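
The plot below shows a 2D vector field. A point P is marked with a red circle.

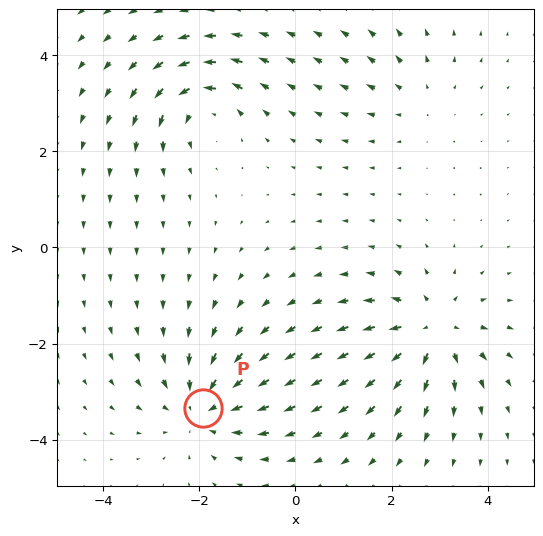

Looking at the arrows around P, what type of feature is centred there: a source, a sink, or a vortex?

sink

At P (-1.9, -3.3) the arrows converge inward. Divergence about -5, curl ≈0 — negative divergence with near-zero curl is a sink.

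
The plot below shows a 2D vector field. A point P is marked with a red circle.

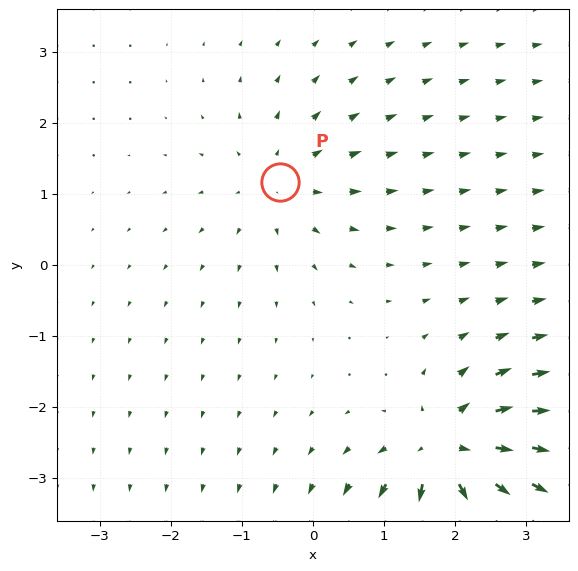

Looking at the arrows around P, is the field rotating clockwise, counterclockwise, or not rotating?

Near P at (-0.5, 1.2) the arrows show no circulation. The curl there is ≈0.

not rotating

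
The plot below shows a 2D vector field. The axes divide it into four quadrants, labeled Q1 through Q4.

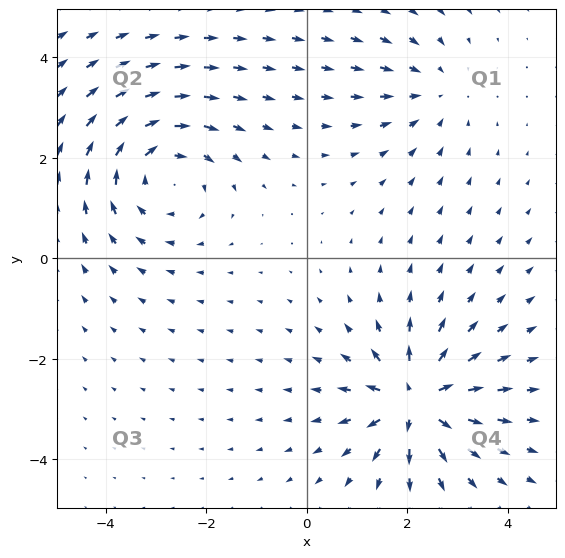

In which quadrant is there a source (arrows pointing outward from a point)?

The source sits at approximately (2.2, -2.8), which lies in quadrant Q4. The divergence there is about +7, positive as expected for a source.

Q4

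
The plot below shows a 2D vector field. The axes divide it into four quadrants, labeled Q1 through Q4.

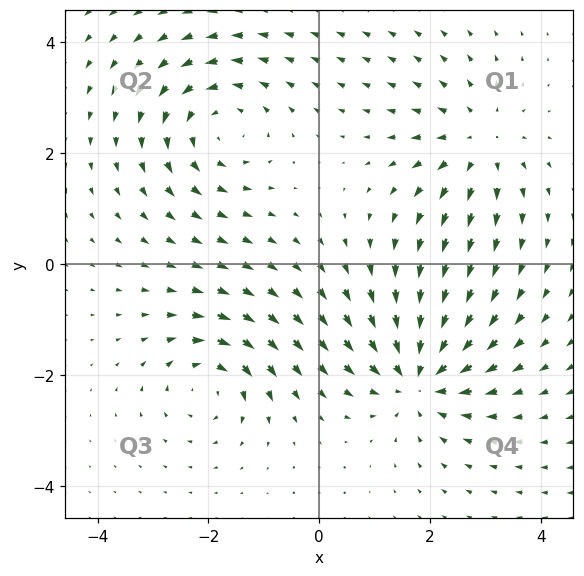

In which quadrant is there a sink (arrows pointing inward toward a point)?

The sink sits at approximately (1.8, -2.0), which lies in quadrant Q4. The divergence there is about -5, negative as expected for a sink.

Q4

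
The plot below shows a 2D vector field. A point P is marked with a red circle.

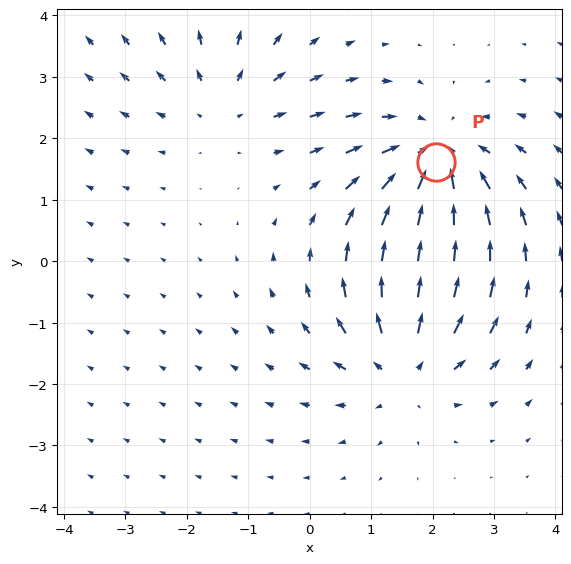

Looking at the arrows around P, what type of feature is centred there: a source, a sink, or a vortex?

sink

At P (2.1, 1.6) the arrows converge inward. Divergence about -4, curl ≈0 — negative divergence with near-zero curl is a sink.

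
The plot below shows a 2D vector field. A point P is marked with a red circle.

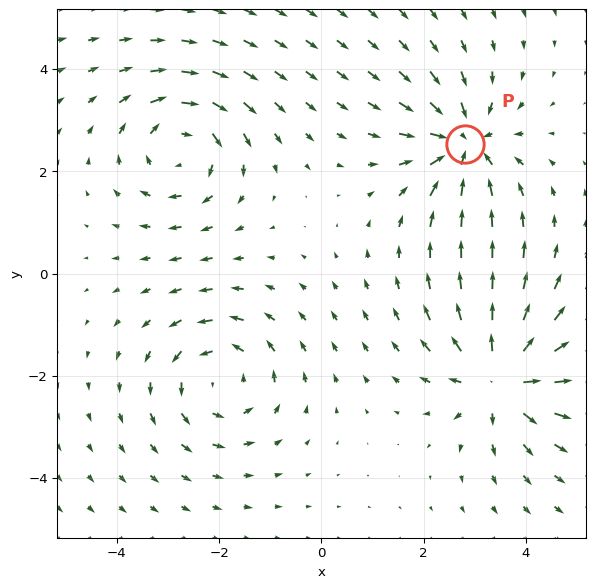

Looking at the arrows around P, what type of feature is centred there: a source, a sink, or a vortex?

sink

At P (2.8, 2.5) the arrows converge inward. Divergence about -3, curl ≈0 — negative divergence with near-zero curl is a sink.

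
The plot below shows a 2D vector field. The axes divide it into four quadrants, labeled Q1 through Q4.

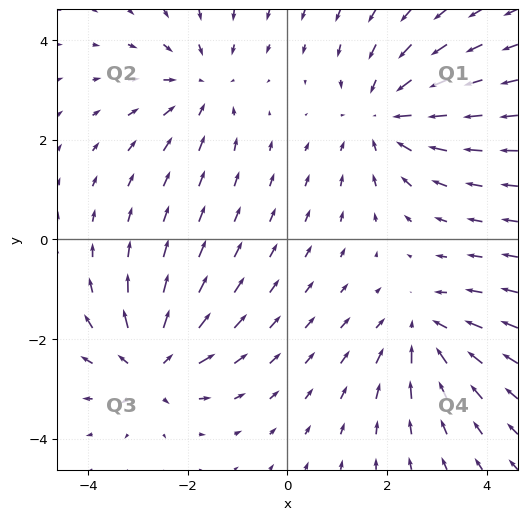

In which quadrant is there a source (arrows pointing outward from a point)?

The source sits at approximately (-2.7, -2.5), which lies in quadrant Q3. The divergence there is about +4, positive as expected for a source.

Q3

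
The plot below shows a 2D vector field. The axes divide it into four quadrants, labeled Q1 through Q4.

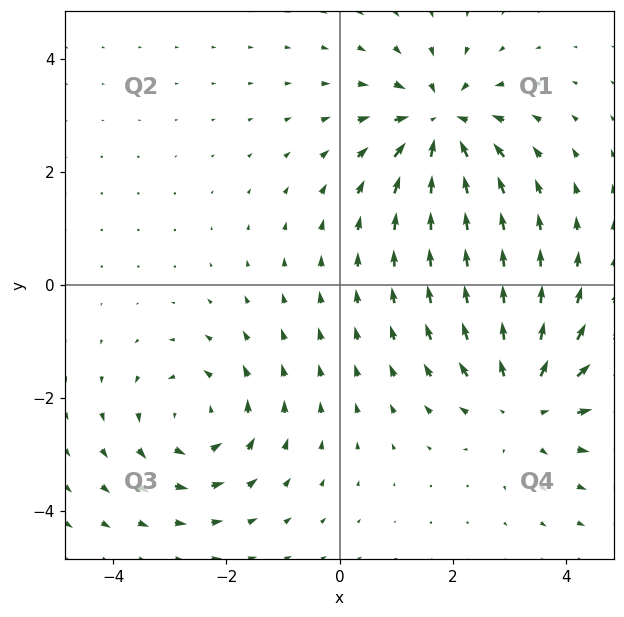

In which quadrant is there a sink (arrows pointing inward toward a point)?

The sink sits at approximately (1.8, 2.8), which lies in quadrant Q1. The divergence there is about -5, negative as expected for a sink.

Q1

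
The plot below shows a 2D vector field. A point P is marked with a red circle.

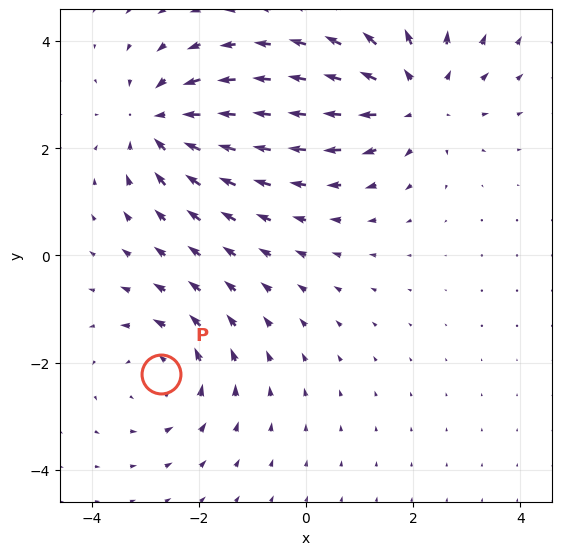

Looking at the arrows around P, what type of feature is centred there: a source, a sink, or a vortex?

vortex

At P (-2.7, -2.2) the arrows circulate counterclockwise. Divergence ≈0, curl about +3 — near-zero divergence with nonzero curl is a vortex.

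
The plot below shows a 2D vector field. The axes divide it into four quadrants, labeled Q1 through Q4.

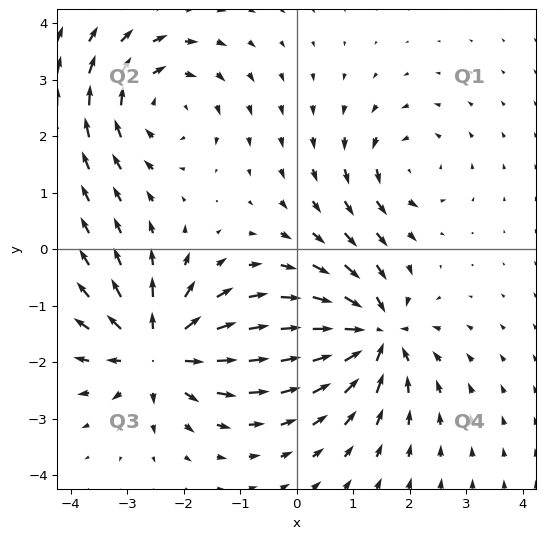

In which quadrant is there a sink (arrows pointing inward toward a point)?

Q4

The sink sits at approximately (1.4, -1.5), which lies in quadrant Q4. The divergence there is about -7, negative as expected for a sink.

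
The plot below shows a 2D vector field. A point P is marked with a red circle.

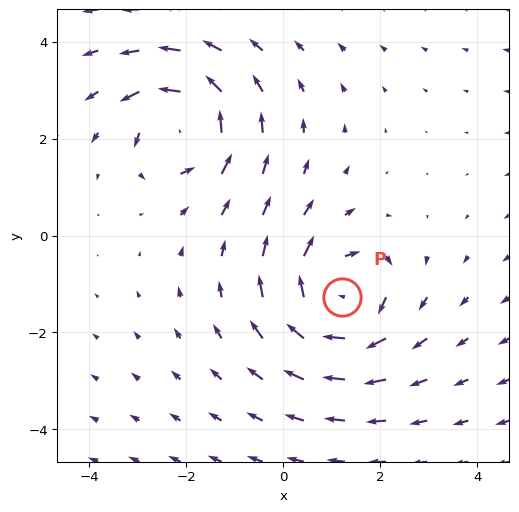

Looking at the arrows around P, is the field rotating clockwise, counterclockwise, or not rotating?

Near P at (1.2, -1.3) the arrows circulate clockwise. The curl (z-component) there is about -6; negative curl means clockwise rotation.

clockwise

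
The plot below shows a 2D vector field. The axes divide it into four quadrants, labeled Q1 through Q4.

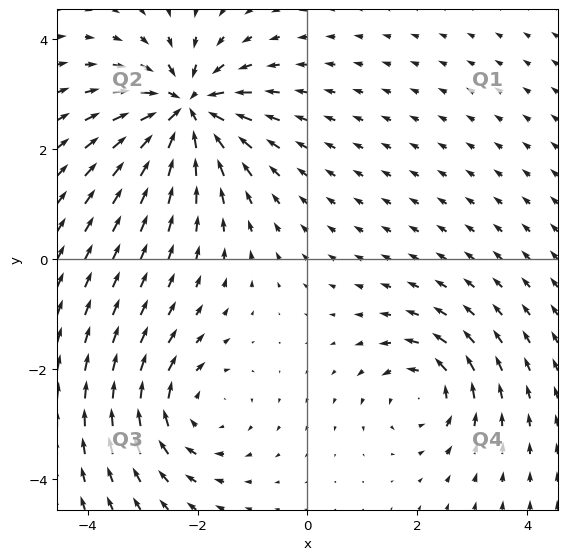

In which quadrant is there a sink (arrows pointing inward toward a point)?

The sink sits at approximately (-2.2, 2.7), which lies in quadrant Q2. The divergence there is about -7, negative as expected for a sink.

Q2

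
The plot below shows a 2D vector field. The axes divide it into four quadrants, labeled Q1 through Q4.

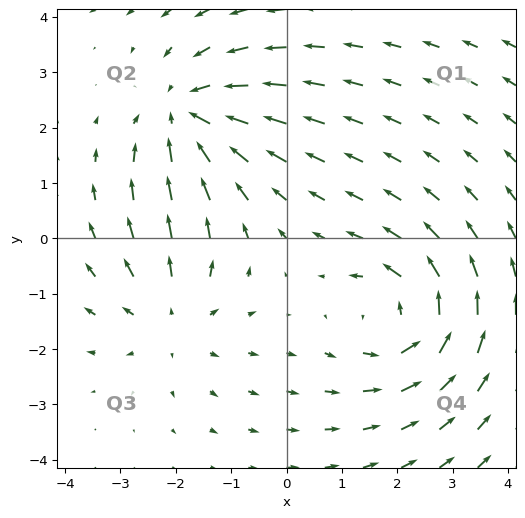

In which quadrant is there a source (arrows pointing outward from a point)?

Q3

The source sits at approximately (-2.1, -1.4), which lies in quadrant Q3. The divergence there is about +2, positive as expected for a source.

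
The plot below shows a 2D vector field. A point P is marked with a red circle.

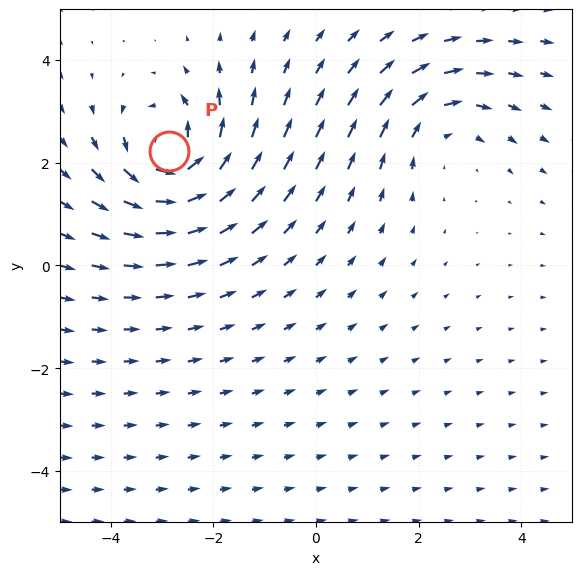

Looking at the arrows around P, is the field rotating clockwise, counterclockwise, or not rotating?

counterclockwise

Near P at (-2.9, 2.2) the arrows circulate counterclockwise. The curl (z-component) there is about +5; positive curl means counterclockwise rotation.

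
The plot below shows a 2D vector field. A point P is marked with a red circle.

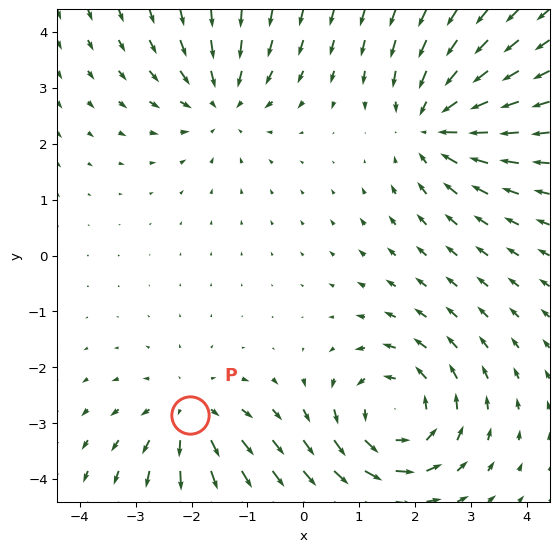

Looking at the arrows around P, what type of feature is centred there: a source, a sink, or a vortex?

source

At P (-2.0, -2.9) the arrows spread outward. Divergence about +3, curl ≈0 — positive divergence with near-zero curl is a source.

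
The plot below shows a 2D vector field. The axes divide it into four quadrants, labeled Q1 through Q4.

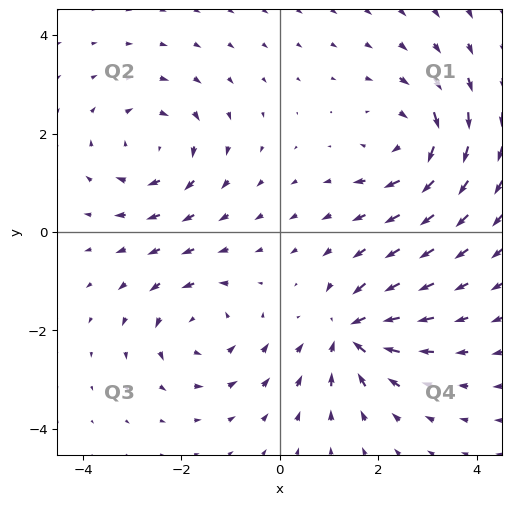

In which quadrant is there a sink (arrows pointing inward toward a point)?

Q4

The sink sits at approximately (1.4, -2.1), which lies in quadrant Q4. The divergence there is about -7, negative as expected for a sink.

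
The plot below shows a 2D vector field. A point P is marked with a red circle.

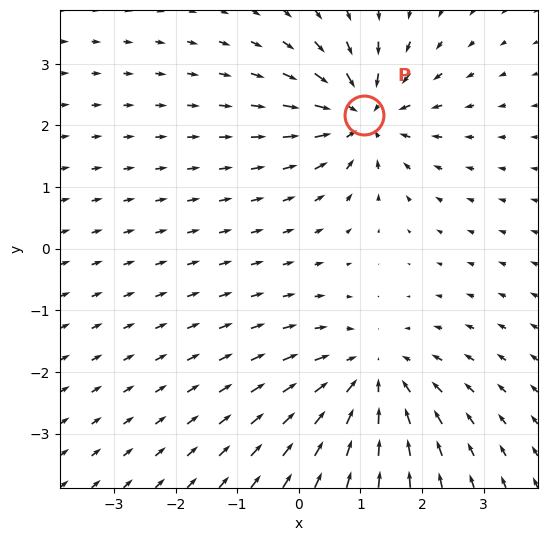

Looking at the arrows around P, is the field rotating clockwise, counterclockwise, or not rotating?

Near P at (1.1, 2.2) the arrows show no circulation. The curl there is ≈0.

not rotating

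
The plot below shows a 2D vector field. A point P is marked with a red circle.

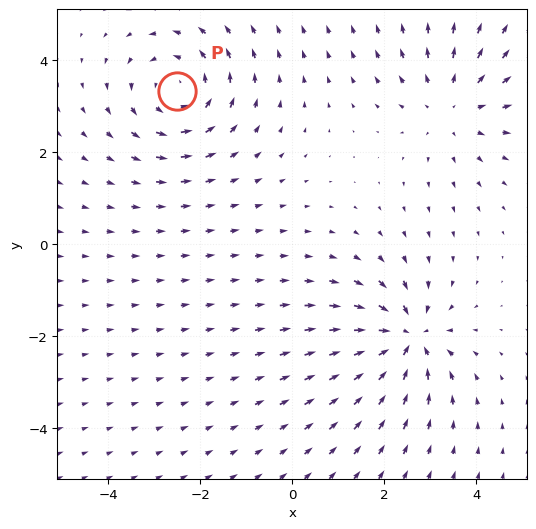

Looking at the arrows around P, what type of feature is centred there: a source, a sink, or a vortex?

At P (-2.5, 3.3) the arrows circulate counterclockwise. Divergence ≈0, curl about +3 — near-zero divergence with nonzero curl is a vortex.

vortex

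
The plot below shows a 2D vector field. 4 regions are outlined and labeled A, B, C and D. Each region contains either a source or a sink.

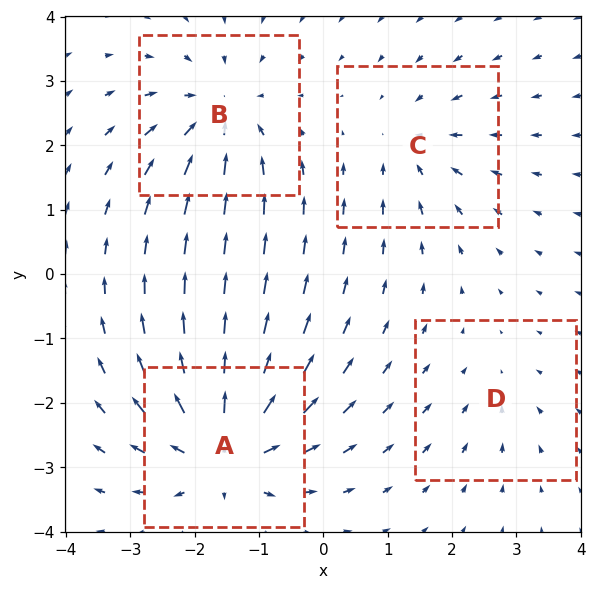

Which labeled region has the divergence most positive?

Divergence at each region's feature centre — A: about +7, B: about -5, C: about -4, D: about -2. Region A is most positive.

A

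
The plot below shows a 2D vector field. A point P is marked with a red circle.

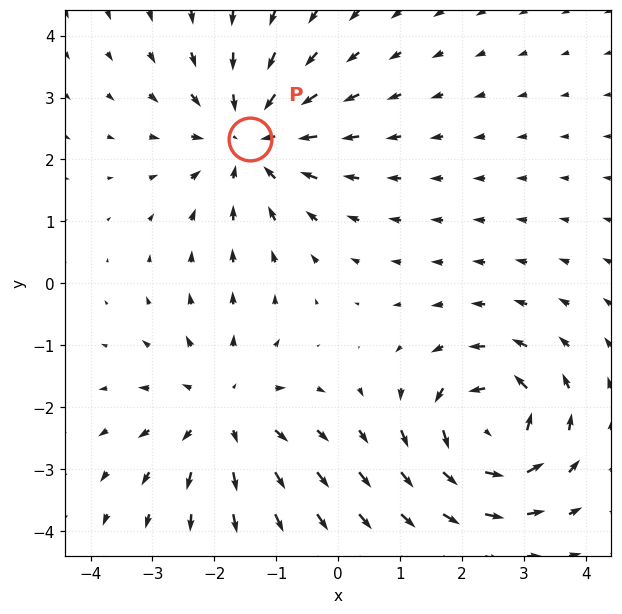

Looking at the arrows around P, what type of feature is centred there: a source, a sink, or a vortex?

At P (-1.4, 2.3) the arrows converge inward. Divergence about -4, curl ≈0 — negative divergence with near-zero curl is a sink.

sink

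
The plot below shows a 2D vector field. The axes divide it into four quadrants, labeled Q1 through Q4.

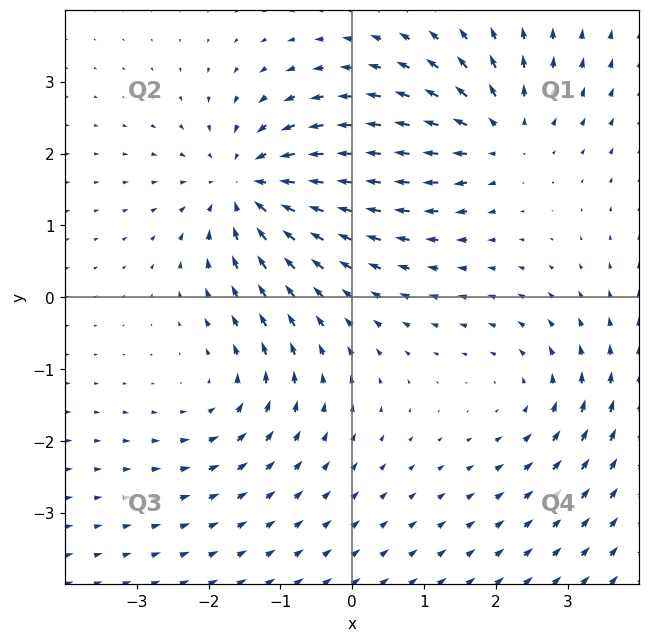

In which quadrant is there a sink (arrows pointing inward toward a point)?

Q2

The sink sits at approximately (-1.4, 1.6), which lies in quadrant Q2. The divergence there is about -5, negative as expected for a sink.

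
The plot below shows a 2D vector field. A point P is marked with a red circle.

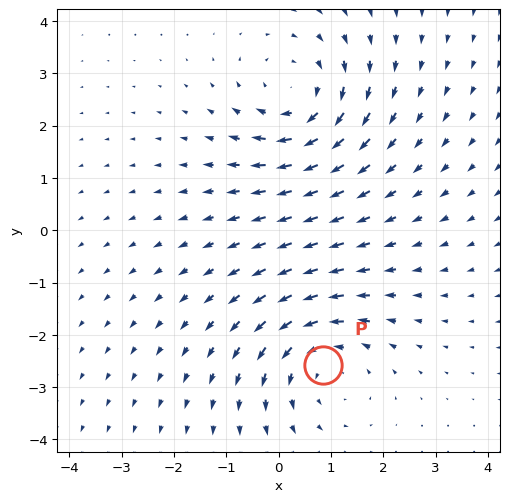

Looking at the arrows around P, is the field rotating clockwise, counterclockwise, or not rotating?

counterclockwise

Near P at (0.9, -2.6) the arrows circulate counterclockwise. The curl (z-component) there is about +3; positive curl means counterclockwise rotation.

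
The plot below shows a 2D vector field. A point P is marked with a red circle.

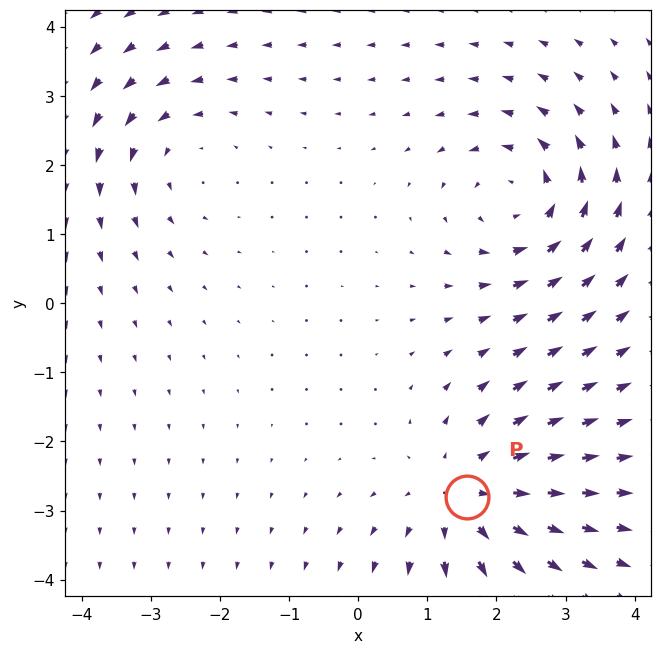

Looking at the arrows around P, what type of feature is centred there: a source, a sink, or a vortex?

source

At P (1.6, -2.8) the arrows spread outward. Divergence about +4, curl ≈0 — positive divergence with near-zero curl is a source.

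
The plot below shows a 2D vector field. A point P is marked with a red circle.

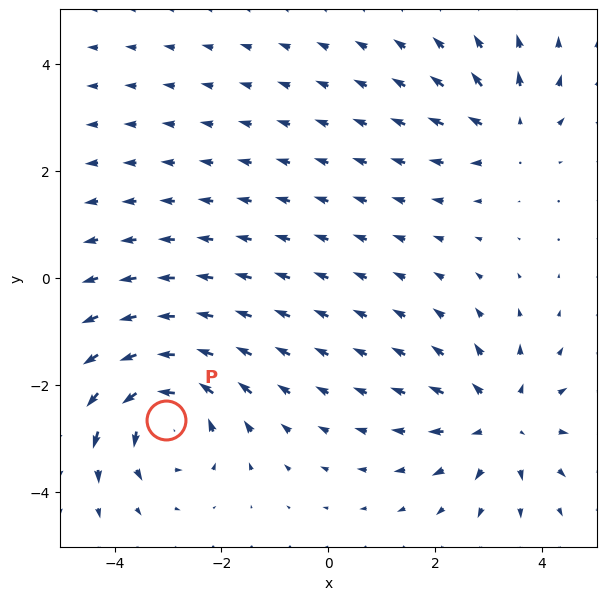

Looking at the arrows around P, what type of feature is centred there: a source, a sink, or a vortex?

At P (-3.0, -2.7) the arrows circulate counterclockwise. Divergence ≈0, curl about +5 — near-zero divergence with nonzero curl is a vortex.

vortex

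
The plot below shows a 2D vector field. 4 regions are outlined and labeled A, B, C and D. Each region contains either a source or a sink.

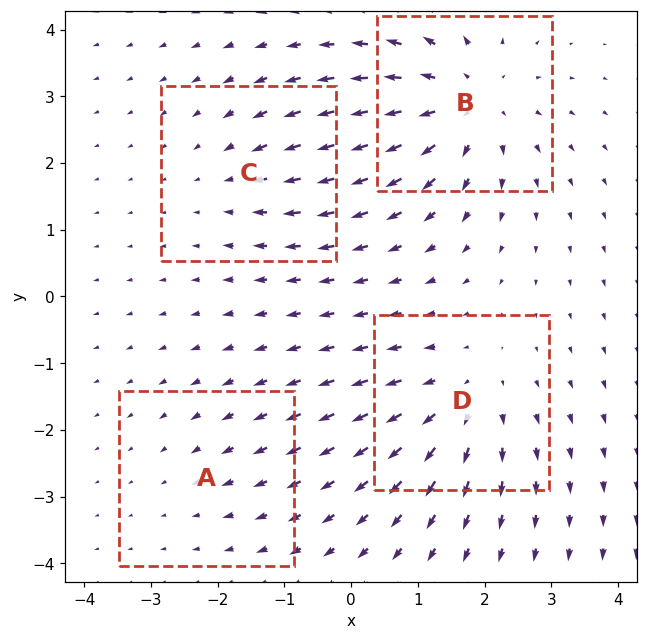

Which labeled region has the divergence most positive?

Divergence at each region's feature centre — A: about -2, B: about +6, C: about -3, D: about +4. Region B is most positive.

B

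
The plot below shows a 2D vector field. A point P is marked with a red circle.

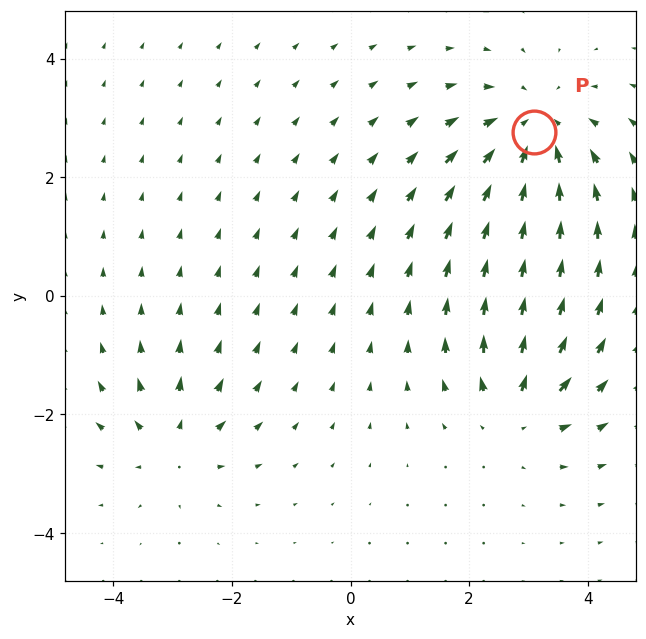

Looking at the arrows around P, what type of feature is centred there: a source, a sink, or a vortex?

sink

At P (3.1, 2.8) the arrows converge inward. Divergence about -4, curl ≈0 — negative divergence with near-zero curl is a sink.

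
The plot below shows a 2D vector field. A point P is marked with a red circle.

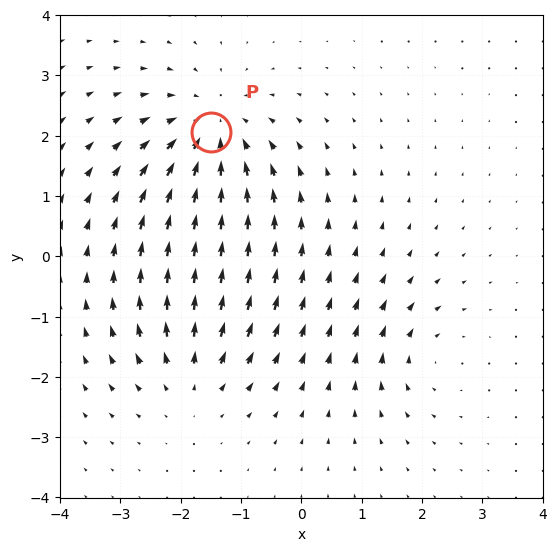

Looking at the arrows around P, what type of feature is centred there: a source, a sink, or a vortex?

sink

At P (-1.5, 2.1) the arrows converge inward. Divergence about -4, curl ≈0 — negative divergence with near-zero curl is a sink.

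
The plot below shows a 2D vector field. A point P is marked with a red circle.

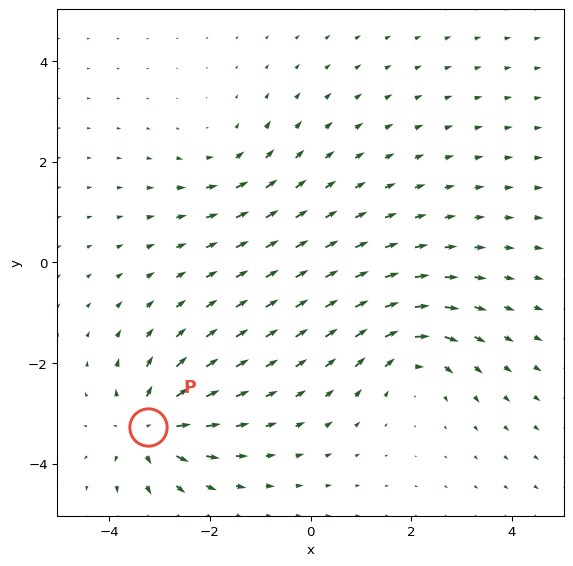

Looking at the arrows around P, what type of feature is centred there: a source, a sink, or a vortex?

source

At P (-3.2, -3.3) the arrows spread outward. Divergence about +6, curl ≈0 — positive divergence with near-zero curl is a source.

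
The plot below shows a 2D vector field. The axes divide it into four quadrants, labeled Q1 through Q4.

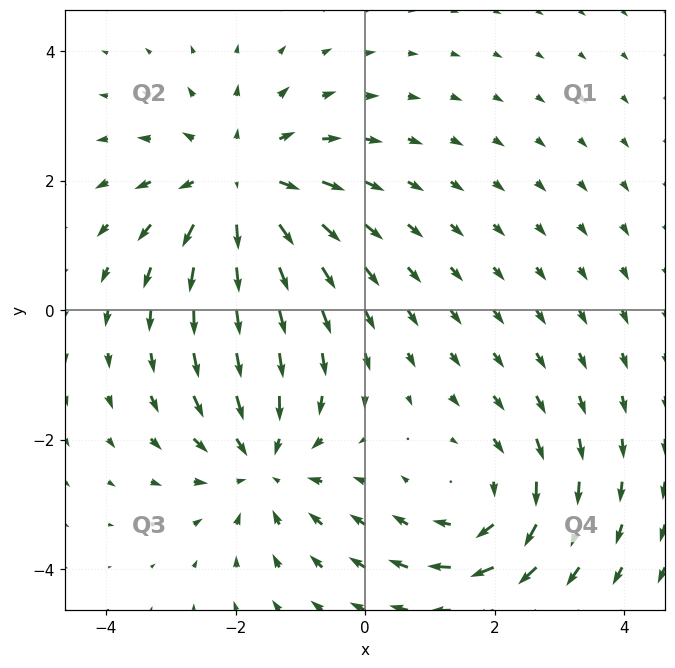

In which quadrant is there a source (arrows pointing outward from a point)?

Q2

The source sits at approximately (-1.9, 1.9), which lies in quadrant Q2. The divergence there is about +4, positive as expected for a source.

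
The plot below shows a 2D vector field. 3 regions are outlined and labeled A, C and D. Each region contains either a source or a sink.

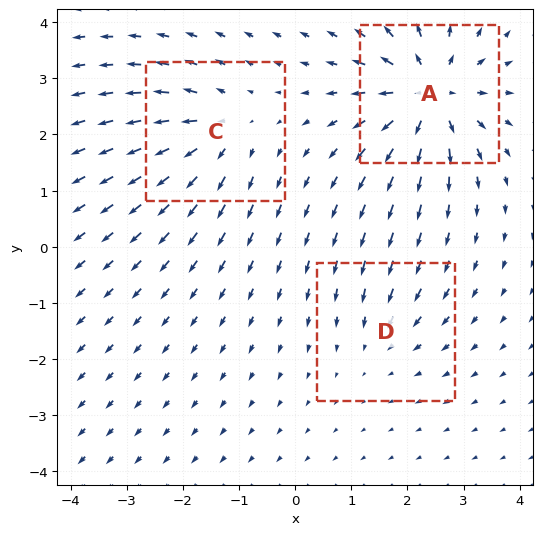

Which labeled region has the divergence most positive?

A

Divergence at each region's feature centre — A: about +7, C: about +4, D: about -2. Region A is most positive.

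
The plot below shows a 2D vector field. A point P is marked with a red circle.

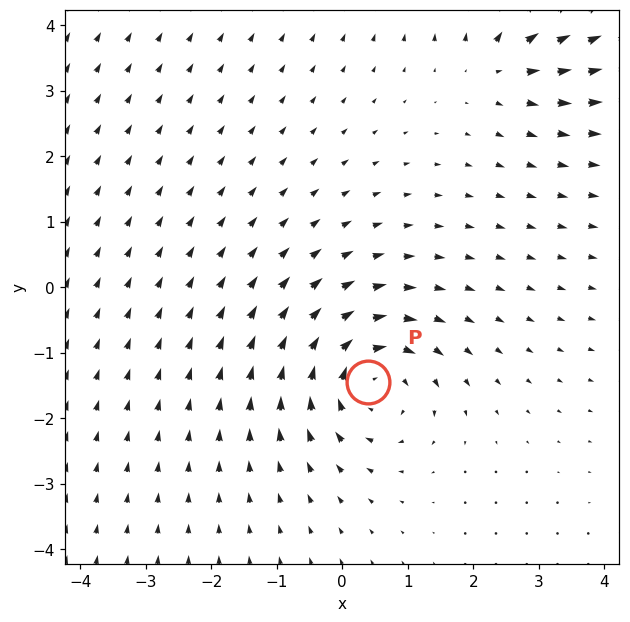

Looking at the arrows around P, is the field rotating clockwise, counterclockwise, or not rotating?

clockwise

Near P at (0.4, -1.5) the arrows circulate clockwise. The curl (z-component) there is about -4; negative curl means clockwise rotation.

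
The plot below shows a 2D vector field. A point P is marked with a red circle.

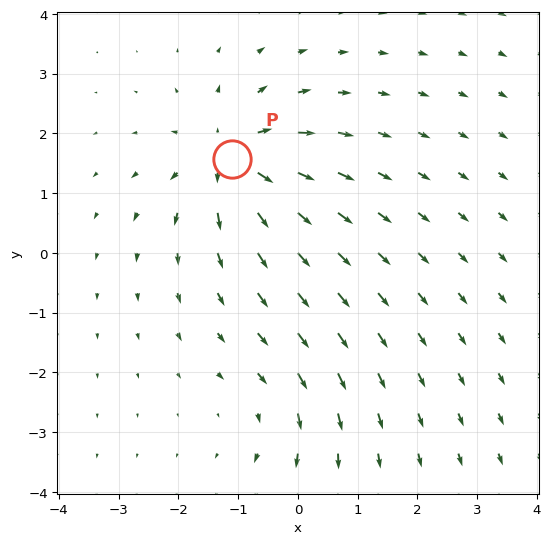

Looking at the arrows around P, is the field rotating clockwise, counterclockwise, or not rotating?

not rotating

Near P at (-1.1, 1.6) the arrows show no circulation. The curl there is ≈0.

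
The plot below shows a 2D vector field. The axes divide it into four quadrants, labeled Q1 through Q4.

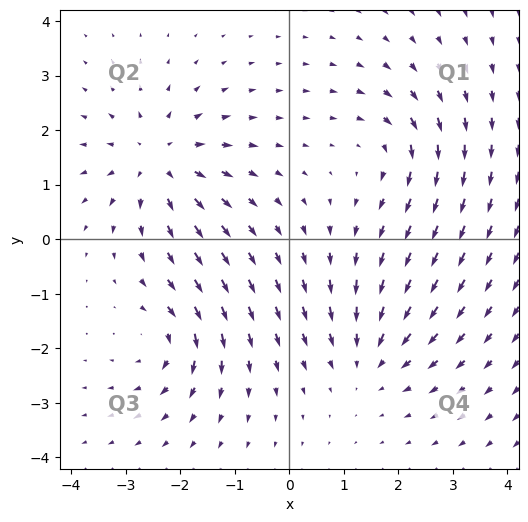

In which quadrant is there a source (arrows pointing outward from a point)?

Q2

The source sits at approximately (-2.4, 1.4), which lies in quadrant Q2. The divergence there is about +5, positive as expected for a source.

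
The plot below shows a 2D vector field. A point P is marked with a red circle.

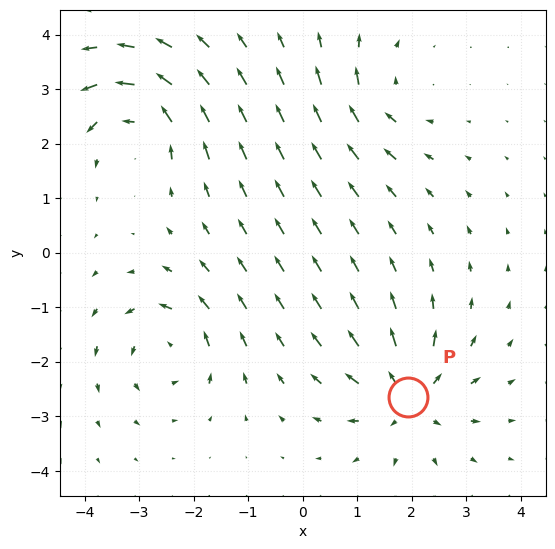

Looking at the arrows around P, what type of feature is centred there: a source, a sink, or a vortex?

At P (1.9, -2.6) the arrows spread outward. Divergence about +6, curl ≈0 — positive divergence with near-zero curl is a source.

source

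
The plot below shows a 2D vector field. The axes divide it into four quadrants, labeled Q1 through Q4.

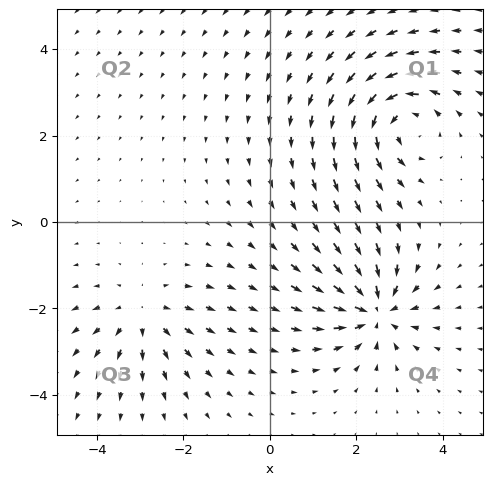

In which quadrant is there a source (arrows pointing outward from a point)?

The source sits at approximately (-2.9, -2.2), which lies in quadrant Q3. The divergence there is about +3, positive as expected for a source.

Q3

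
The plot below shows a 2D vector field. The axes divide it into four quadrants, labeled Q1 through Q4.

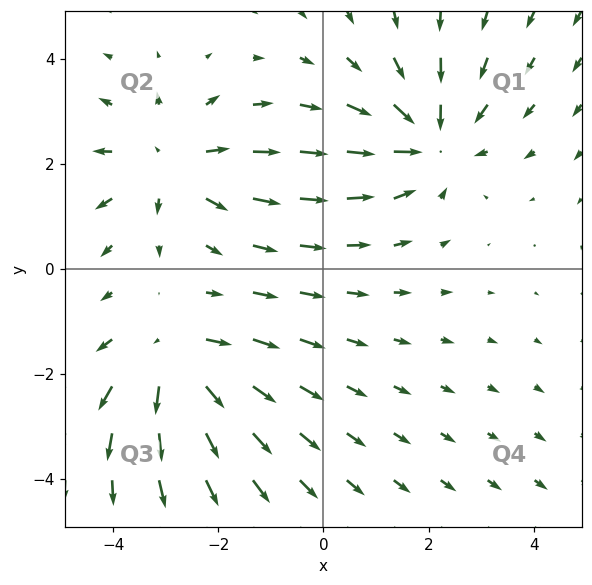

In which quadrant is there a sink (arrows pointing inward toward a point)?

The sink sits at approximately (2.0, 2.5), which lies in quadrant Q1. The divergence there is about -3, negative as expected for a sink.

Q1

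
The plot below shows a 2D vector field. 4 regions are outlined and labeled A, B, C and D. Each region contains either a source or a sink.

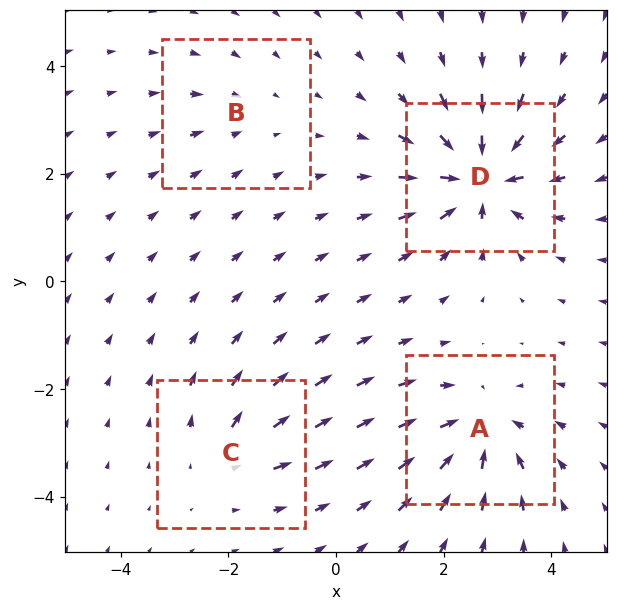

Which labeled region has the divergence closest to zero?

B

Divergence at each region's feature centre — A: about -7, B: about -2, C: about +4, D: about -9. Region B is closest to zero.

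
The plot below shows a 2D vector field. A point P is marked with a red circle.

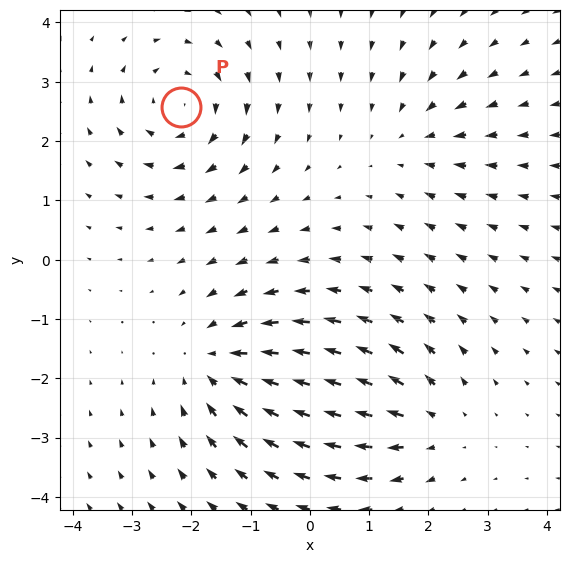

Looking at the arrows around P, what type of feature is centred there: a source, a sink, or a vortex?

At P (-2.2, 2.6) the arrows circulate clockwise. Divergence ≈0, curl about -4 — near-zero divergence with nonzero curl is a vortex.

vortex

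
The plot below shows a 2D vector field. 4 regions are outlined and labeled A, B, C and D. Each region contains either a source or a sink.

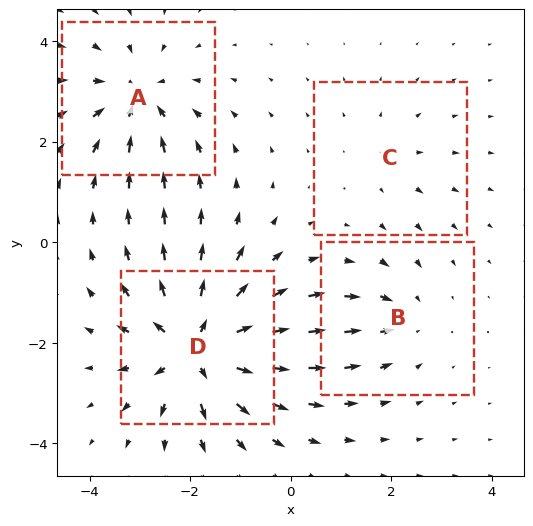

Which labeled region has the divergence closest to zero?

C

Divergence at each region's feature centre — A: about -5, B: about -3, C: about +2, D: about +7. Region C is closest to zero.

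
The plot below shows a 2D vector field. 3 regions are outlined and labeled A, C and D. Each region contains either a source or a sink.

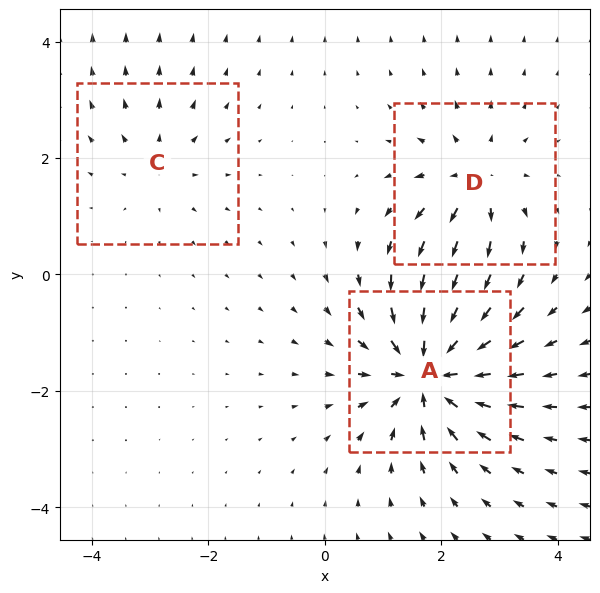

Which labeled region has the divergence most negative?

A

Divergence at each region's feature centre — A: about -6, C: about +2, D: about +4. Region A is most negative.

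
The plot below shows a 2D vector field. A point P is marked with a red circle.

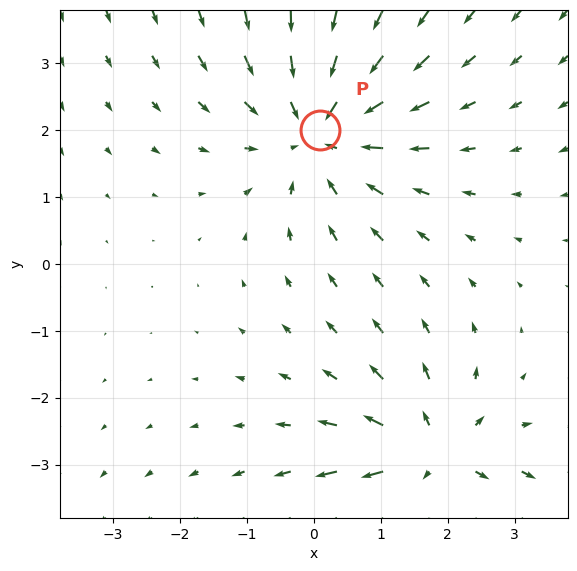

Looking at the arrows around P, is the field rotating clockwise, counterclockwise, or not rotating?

not rotating

Near P at (0.1, 2.0) the arrows show no circulation. The curl there is ≈0.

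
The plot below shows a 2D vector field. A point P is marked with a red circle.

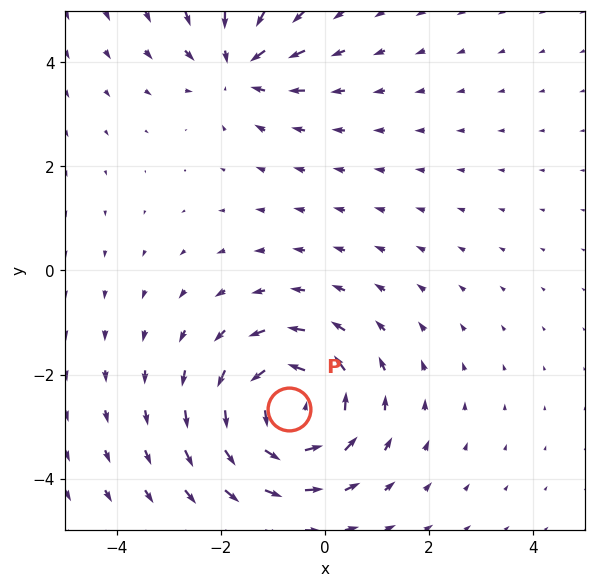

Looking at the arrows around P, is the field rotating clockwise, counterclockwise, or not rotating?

counterclockwise

Near P at (-0.7, -2.7) the arrows circulate counterclockwise. The curl (z-component) there is about +4; positive curl means counterclockwise rotation.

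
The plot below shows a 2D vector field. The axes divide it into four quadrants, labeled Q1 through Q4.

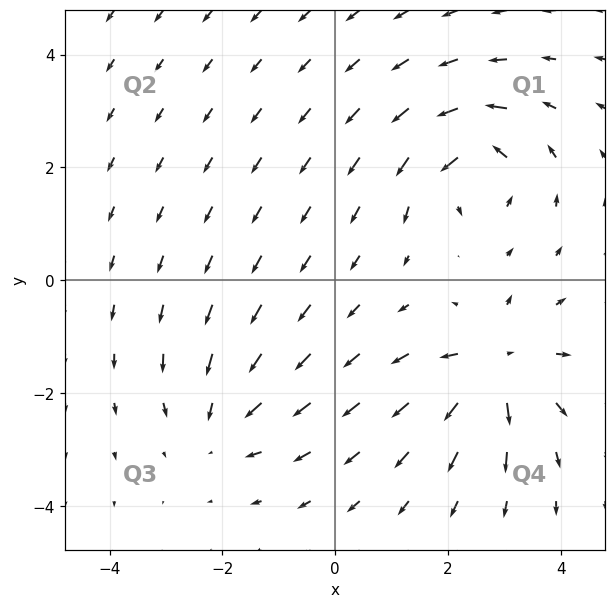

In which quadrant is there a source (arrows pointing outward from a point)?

Q4

The source sits at approximately (2.8, -1.5), which lies in quadrant Q4. The divergence there is about +5, positive as expected for a source.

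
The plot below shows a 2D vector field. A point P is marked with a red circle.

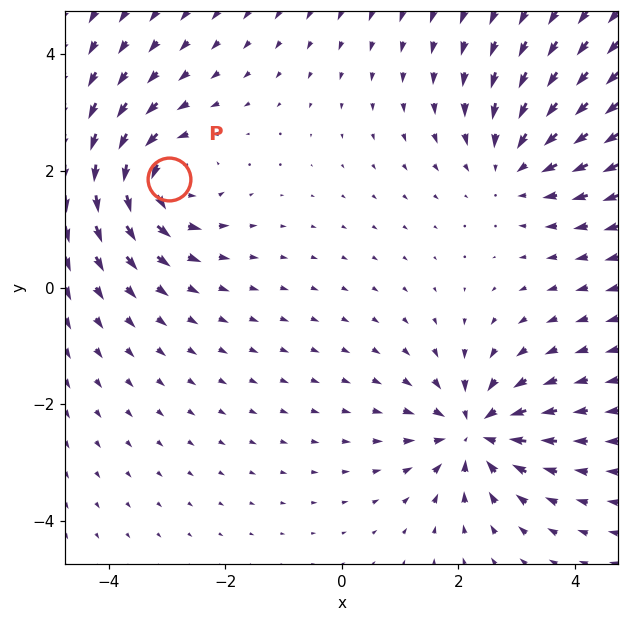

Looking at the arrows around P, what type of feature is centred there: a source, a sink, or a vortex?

vortex

At P (-3.0, 1.9) the arrows circulate counterclockwise. Divergence ≈0, curl about +4 — near-zero divergence with nonzero curl is a vortex.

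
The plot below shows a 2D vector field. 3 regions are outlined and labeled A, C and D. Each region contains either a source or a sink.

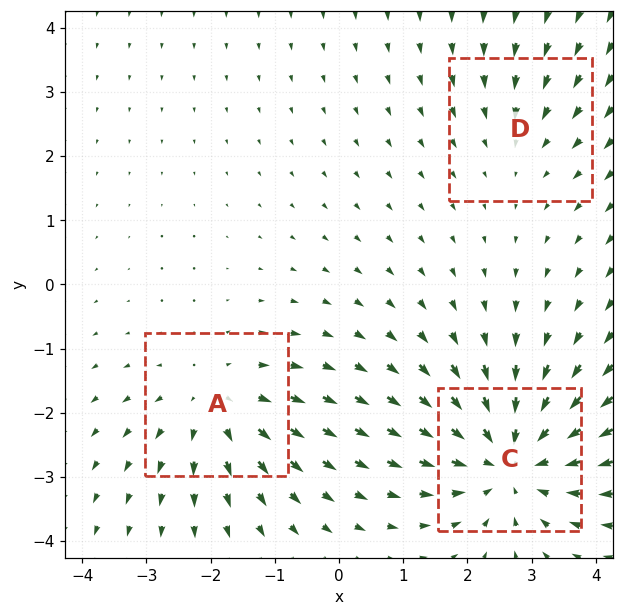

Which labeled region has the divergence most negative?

C

Divergence at each region's feature centre — A: about +3, C: about -5, D: about -2. Region C is most negative.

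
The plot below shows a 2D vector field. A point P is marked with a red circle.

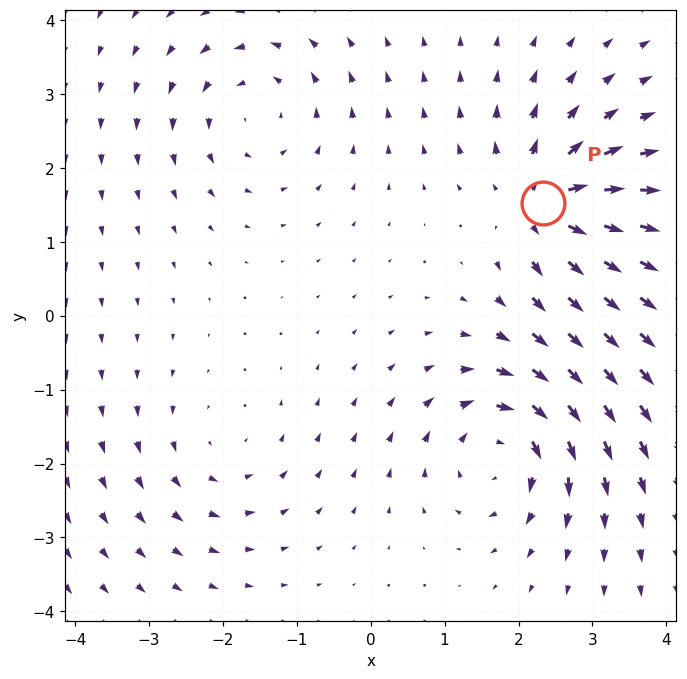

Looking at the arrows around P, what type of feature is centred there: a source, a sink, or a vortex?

At P (2.3, 1.5) the arrows spread outward. Divergence about +6, curl ≈0 — positive divergence with near-zero curl is a source.

source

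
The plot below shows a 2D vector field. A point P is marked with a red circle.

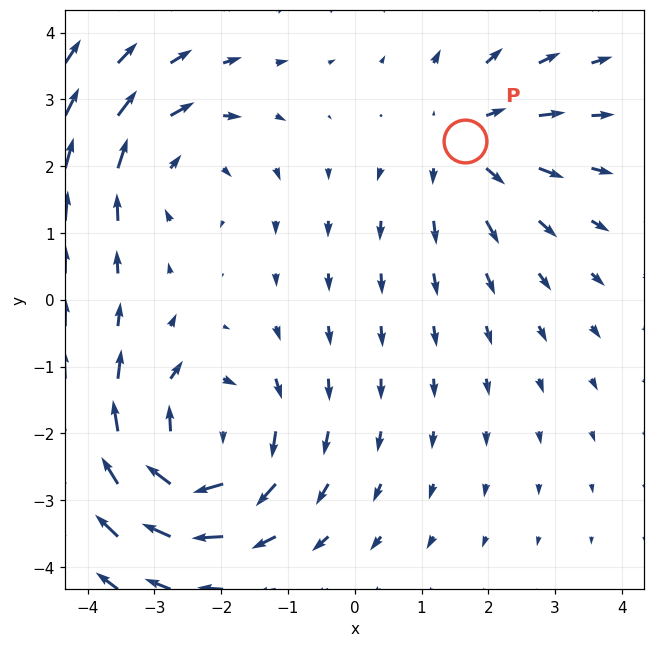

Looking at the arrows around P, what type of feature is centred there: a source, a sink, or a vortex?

source

At P (1.6, 2.4) the arrows spread outward. Divergence about +3, curl ≈0 — positive divergence with near-zero curl is a source.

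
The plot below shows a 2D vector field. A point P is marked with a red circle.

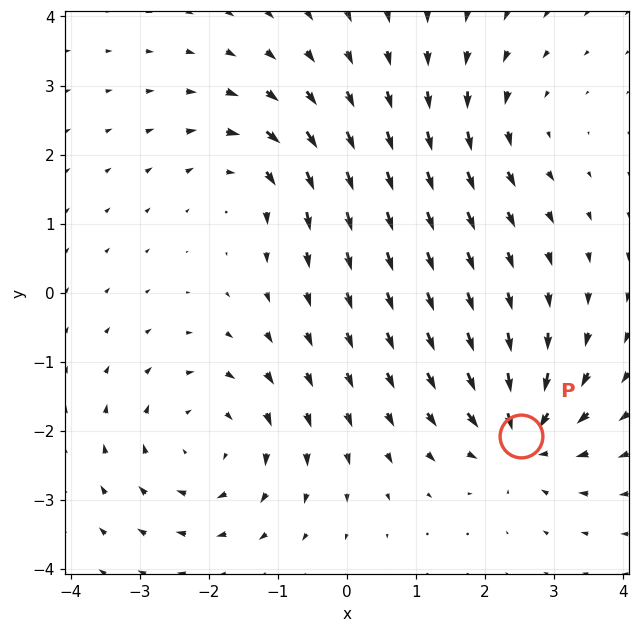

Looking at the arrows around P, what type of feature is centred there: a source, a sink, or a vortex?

At P (2.5, -2.1) the arrows converge inward. Divergence about -6, curl ≈0 — negative divergence with near-zero curl is a sink.

sink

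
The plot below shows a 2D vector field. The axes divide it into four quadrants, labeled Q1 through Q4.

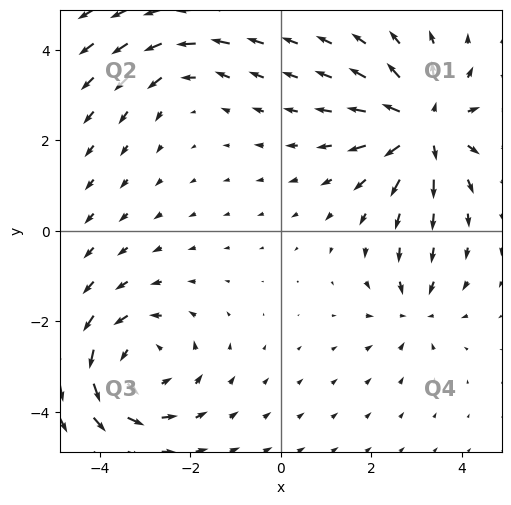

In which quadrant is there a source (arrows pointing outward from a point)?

Q1

The source sits at approximately (3.2, 2.3), which lies in quadrant Q1. The divergence there is about +6, positive as expected for a source.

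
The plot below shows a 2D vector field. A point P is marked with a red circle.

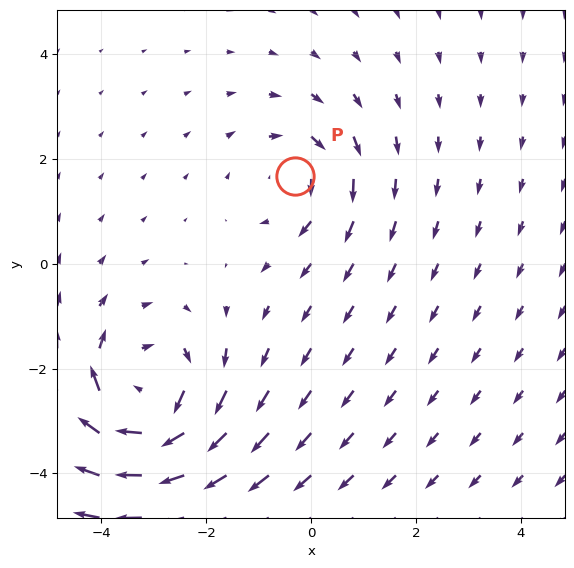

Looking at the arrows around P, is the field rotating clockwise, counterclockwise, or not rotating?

clockwise

Near P at (-0.3, 1.7) the arrows circulate clockwise. The curl (z-component) there is about -3; negative curl means clockwise rotation.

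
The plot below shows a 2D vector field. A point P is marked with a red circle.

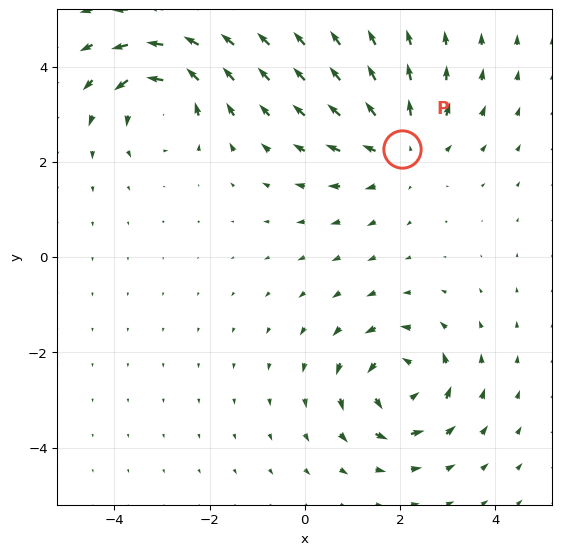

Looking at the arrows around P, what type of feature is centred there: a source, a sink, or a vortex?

source

At P (2.0, 2.3) the arrows spread outward. Divergence about +4, curl ≈0 — positive divergence with near-zero curl is a source.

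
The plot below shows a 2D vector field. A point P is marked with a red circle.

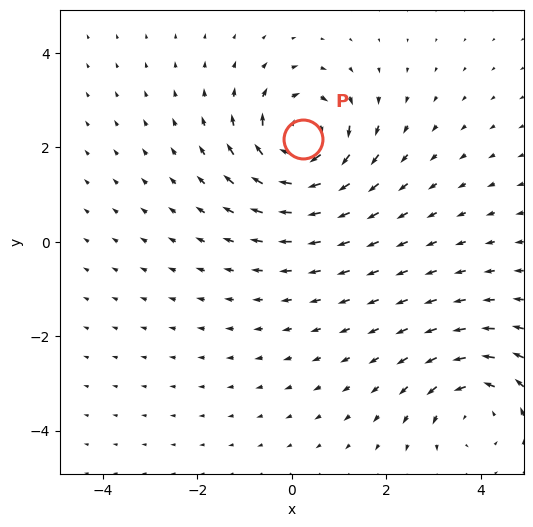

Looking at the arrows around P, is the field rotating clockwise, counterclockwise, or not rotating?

Near P at (0.2, 2.2) the arrows circulate clockwise. The curl (z-component) there is about -7; negative curl means clockwise rotation.

clockwise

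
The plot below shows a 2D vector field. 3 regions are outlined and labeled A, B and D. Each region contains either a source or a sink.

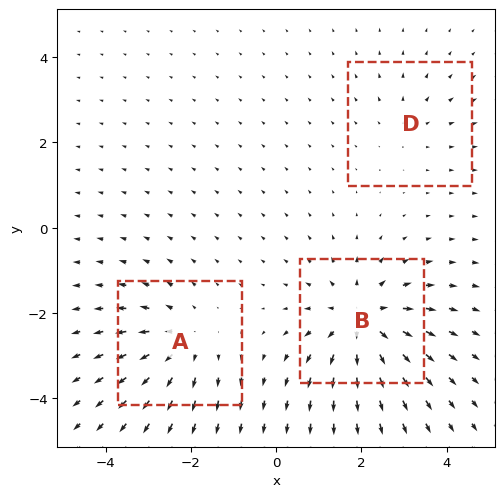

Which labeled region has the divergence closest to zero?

Divergence at each region's feature centre — A: about +3, B: about +5, D: about +2. Region D is closest to zero.

D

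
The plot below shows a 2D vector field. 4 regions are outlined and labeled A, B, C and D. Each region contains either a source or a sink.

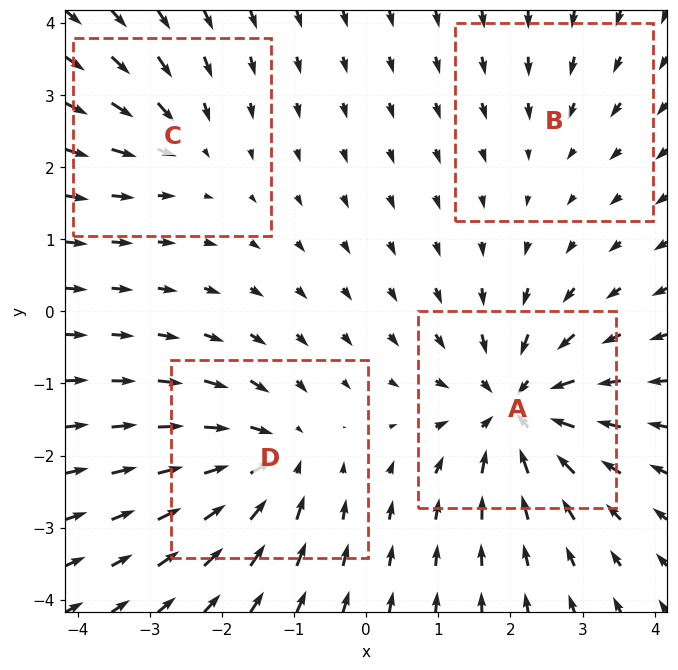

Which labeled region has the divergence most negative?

A

Divergence at each region's feature centre — A: about -7, B: about -2, C: about -3, D: about -5. Region A is most negative.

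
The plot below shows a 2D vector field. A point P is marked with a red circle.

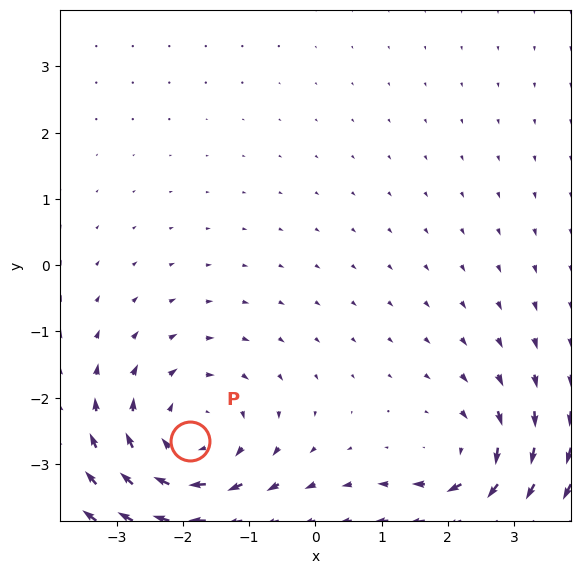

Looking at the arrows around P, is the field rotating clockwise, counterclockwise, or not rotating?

clockwise

Near P at (-1.9, -2.6) the arrows circulate clockwise. The curl (z-component) there is about -4; negative curl means clockwise rotation.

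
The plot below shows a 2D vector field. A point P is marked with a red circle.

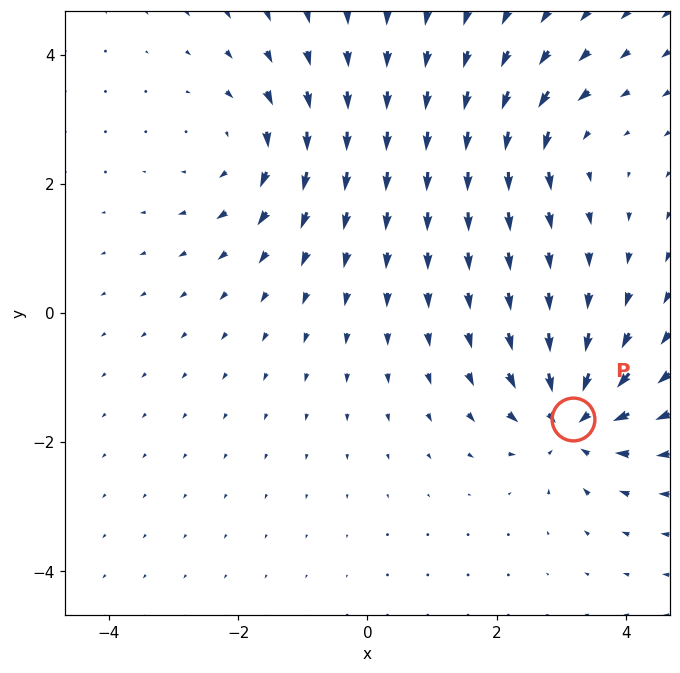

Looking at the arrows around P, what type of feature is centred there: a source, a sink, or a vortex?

sink

At P (3.2, -1.6) the arrows converge inward. Divergence about -6, curl ≈0 — negative divergence with near-zero curl is a sink.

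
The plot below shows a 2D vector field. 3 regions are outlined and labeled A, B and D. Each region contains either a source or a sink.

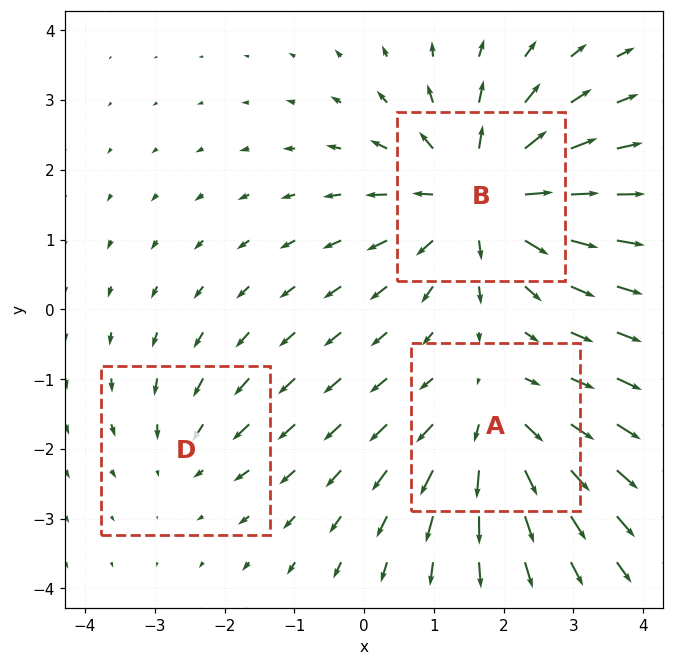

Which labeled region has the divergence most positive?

Divergence at each region's feature centre — A: about +3, B: about +5, D: about -2. Region B is most positive.

B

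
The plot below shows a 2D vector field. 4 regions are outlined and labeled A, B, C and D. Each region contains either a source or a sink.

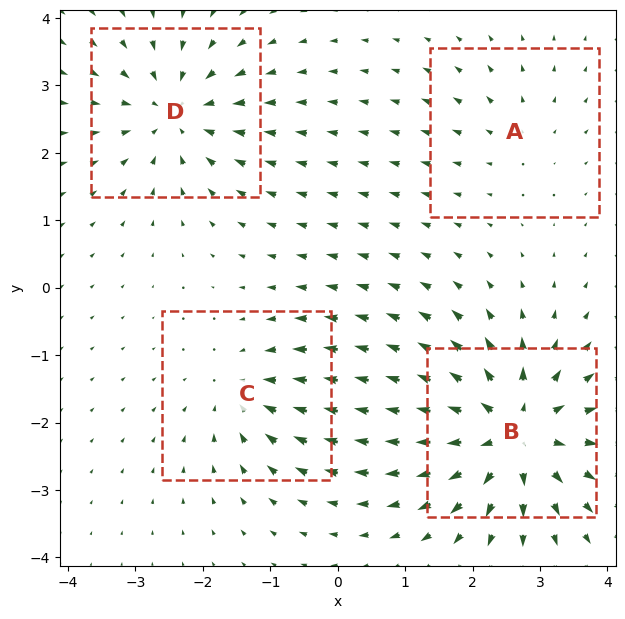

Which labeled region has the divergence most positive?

Divergence at each region's feature centre — A: about +2, B: about +7, C: about -4, D: about -5. Region B is most positive.

B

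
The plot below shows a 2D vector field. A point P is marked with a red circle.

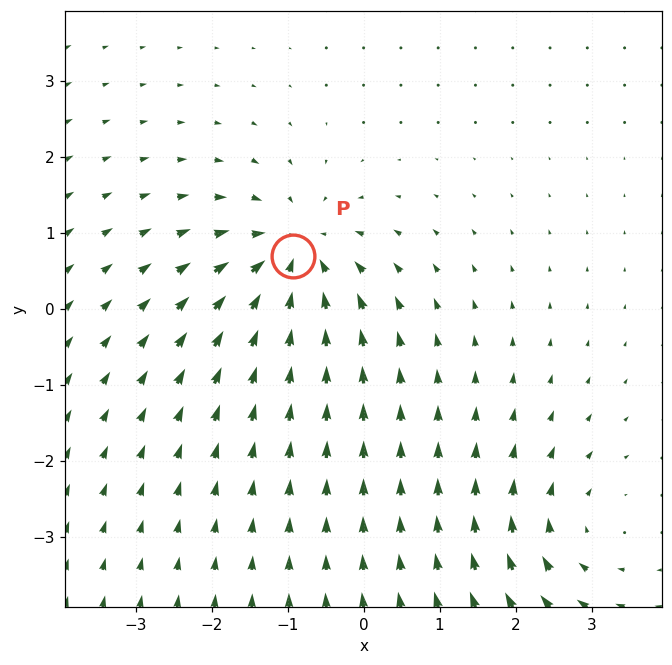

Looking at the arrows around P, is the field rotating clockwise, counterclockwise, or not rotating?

not rotating

Near P at (-0.9, 0.7) the arrows show no circulation. The curl there is ≈0.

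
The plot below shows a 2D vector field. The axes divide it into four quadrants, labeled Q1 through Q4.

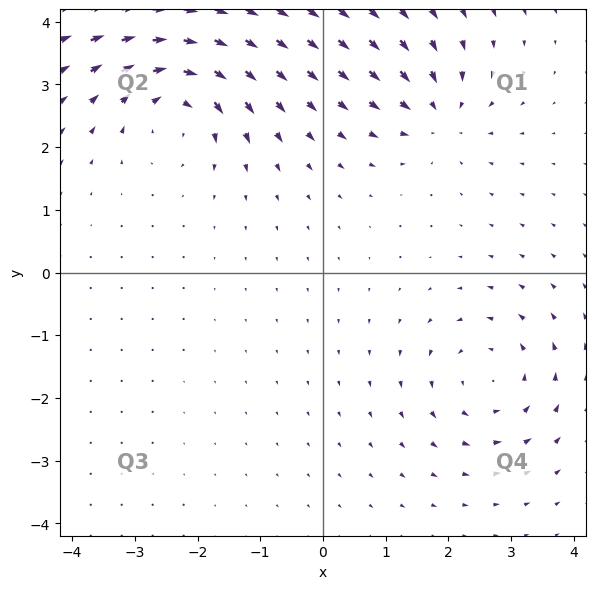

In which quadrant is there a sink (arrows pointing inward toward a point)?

Q1

The sink sits at approximately (1.9, 2.5), which lies in quadrant Q1. The divergence there is about -4, negative as expected for a sink.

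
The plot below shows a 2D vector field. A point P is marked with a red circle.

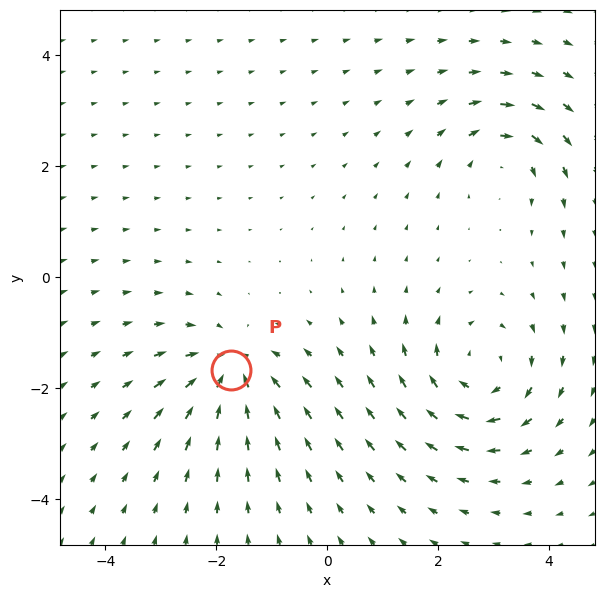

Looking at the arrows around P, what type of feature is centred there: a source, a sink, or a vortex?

sink

At P (-1.7, -1.7) the arrows converge inward. Divergence about -5, curl ≈0 — negative divergence with near-zero curl is a sink.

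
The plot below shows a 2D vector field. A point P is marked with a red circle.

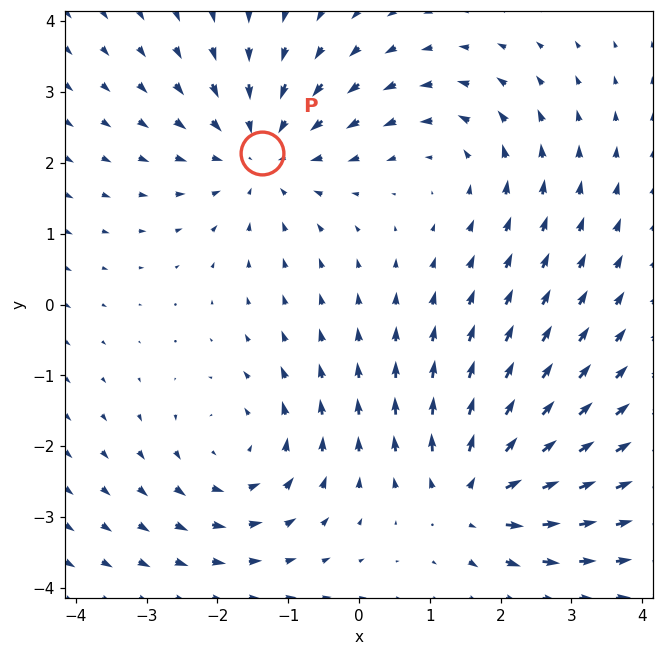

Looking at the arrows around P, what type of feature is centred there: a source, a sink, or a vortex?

sink

At P (-1.4, 2.1) the arrows converge inward. Divergence about -4, curl ≈0 — negative divergence with near-zero curl is a sink.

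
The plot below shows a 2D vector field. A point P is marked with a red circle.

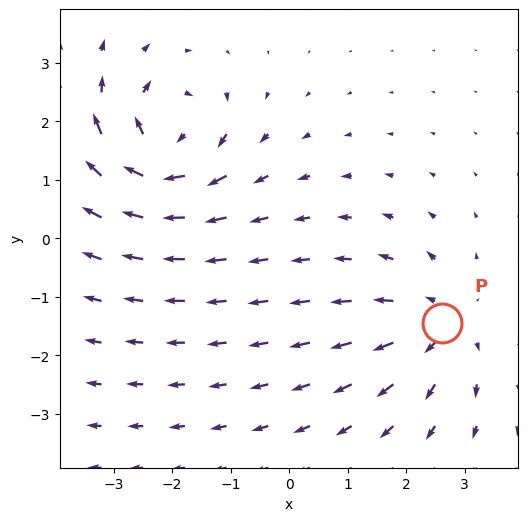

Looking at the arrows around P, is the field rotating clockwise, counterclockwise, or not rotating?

Near P at (2.6, -1.5) the arrows show no circulation. The curl there is ≈0.

not rotating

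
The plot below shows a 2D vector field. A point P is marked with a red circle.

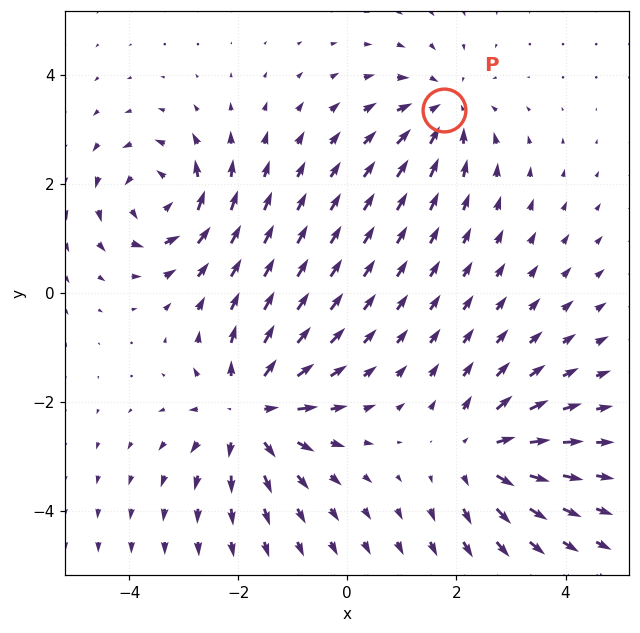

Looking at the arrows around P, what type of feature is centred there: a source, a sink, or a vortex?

sink

At P (1.8, 3.4) the arrows converge inward. Divergence about -4, curl ≈0 — negative divergence with near-zero curl is a sink.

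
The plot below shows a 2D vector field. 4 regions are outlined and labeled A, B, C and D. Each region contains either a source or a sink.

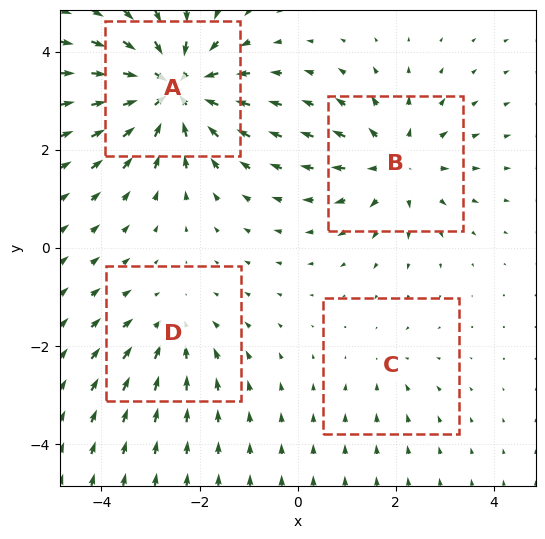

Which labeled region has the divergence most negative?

A

Divergence at each region's feature centre — A: about -7, B: about +5, C: about -2, D: about -3. Region A is most negative.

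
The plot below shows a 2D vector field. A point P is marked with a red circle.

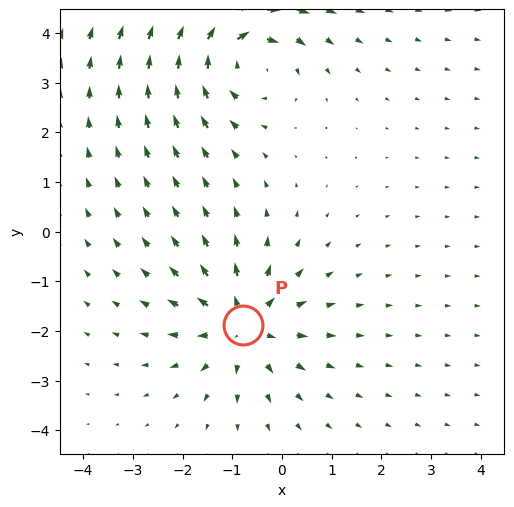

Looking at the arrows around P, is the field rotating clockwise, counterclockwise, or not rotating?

not rotating

Near P at (-0.8, -1.9) the arrows show no circulation. The curl there is ≈0.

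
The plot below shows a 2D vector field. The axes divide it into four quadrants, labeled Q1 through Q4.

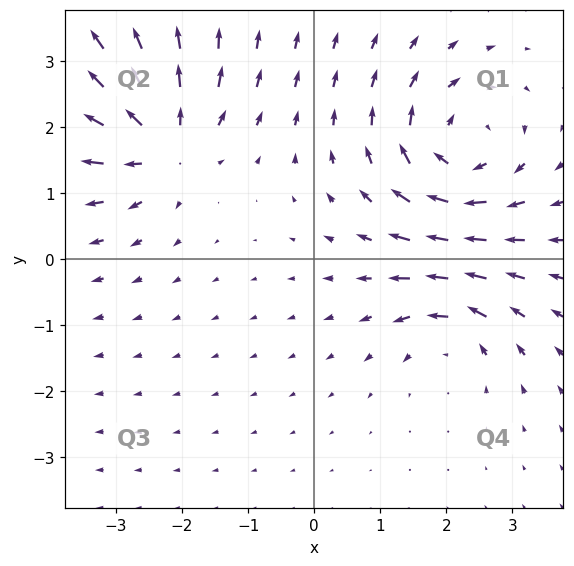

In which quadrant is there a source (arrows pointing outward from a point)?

The source sits at approximately (-2.3, 1.7), which lies in quadrant Q2. The divergence there is about +6, positive as expected for a source.

Q2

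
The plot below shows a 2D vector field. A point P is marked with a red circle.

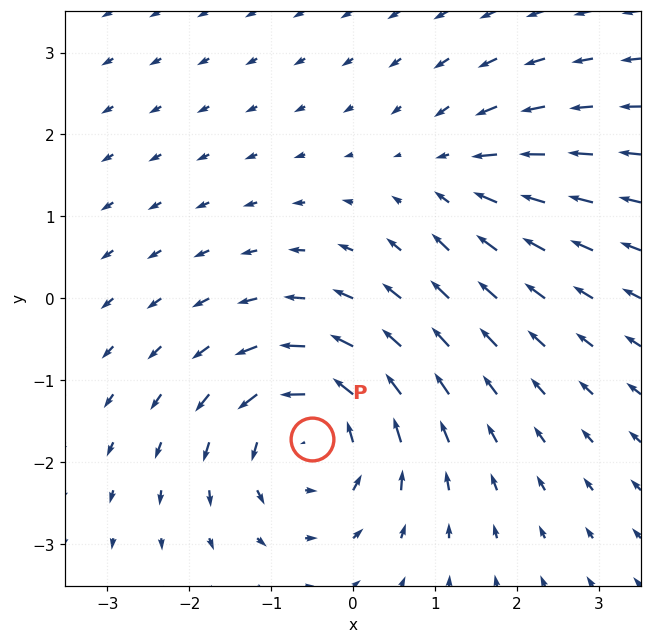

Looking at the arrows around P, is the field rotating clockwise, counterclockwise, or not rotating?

counterclockwise

Near P at (-0.5, -1.7) the arrows circulate counterclockwise. The curl (z-component) there is about +6; positive curl means counterclockwise rotation.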